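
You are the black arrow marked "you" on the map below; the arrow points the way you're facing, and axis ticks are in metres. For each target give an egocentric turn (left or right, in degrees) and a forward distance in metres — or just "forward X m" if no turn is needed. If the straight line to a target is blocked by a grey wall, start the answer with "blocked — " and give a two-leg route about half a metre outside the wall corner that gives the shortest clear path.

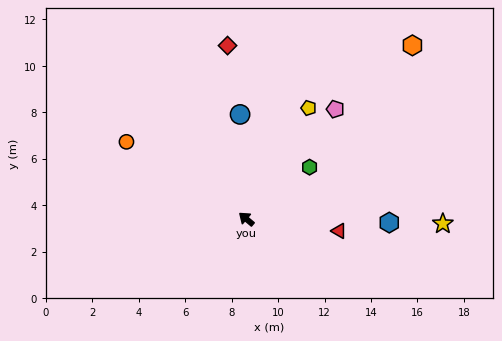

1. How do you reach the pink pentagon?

turn right 89°, forward 6.1 m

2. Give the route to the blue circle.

turn right 46°, forward 4.5 m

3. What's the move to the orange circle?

turn left 7°, forward 6.1 m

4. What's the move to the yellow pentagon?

turn right 79°, forward 5.5 m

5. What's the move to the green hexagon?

turn right 100°, forward 3.5 m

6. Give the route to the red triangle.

turn right 147°, forward 4.0 m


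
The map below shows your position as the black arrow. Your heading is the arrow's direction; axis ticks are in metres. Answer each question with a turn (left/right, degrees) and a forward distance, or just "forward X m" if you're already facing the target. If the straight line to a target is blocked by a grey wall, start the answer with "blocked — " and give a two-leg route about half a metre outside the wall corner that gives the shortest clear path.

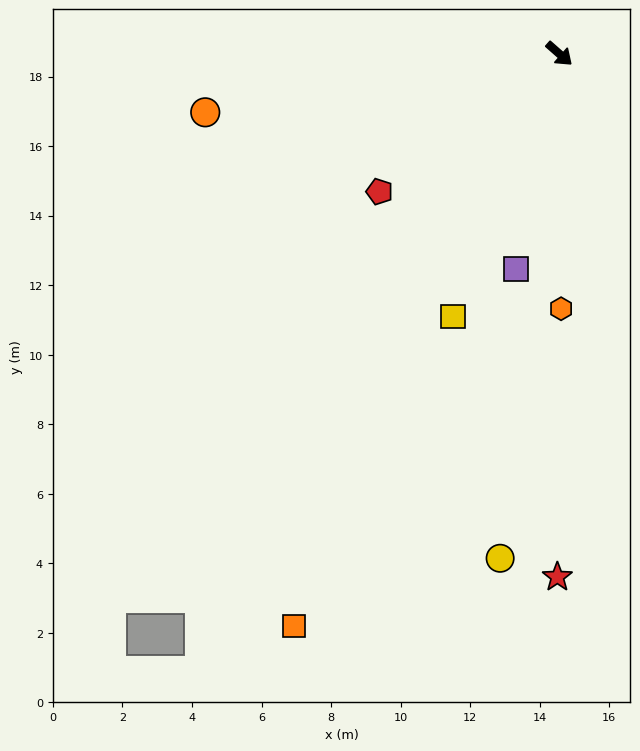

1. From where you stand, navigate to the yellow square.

turn right 71°, forward 8.2 m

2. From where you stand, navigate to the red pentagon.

turn right 101°, forward 6.5 m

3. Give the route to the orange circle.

turn right 129°, forward 10.3 m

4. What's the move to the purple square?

turn right 60°, forward 6.3 m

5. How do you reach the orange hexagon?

turn right 48°, forward 7.3 m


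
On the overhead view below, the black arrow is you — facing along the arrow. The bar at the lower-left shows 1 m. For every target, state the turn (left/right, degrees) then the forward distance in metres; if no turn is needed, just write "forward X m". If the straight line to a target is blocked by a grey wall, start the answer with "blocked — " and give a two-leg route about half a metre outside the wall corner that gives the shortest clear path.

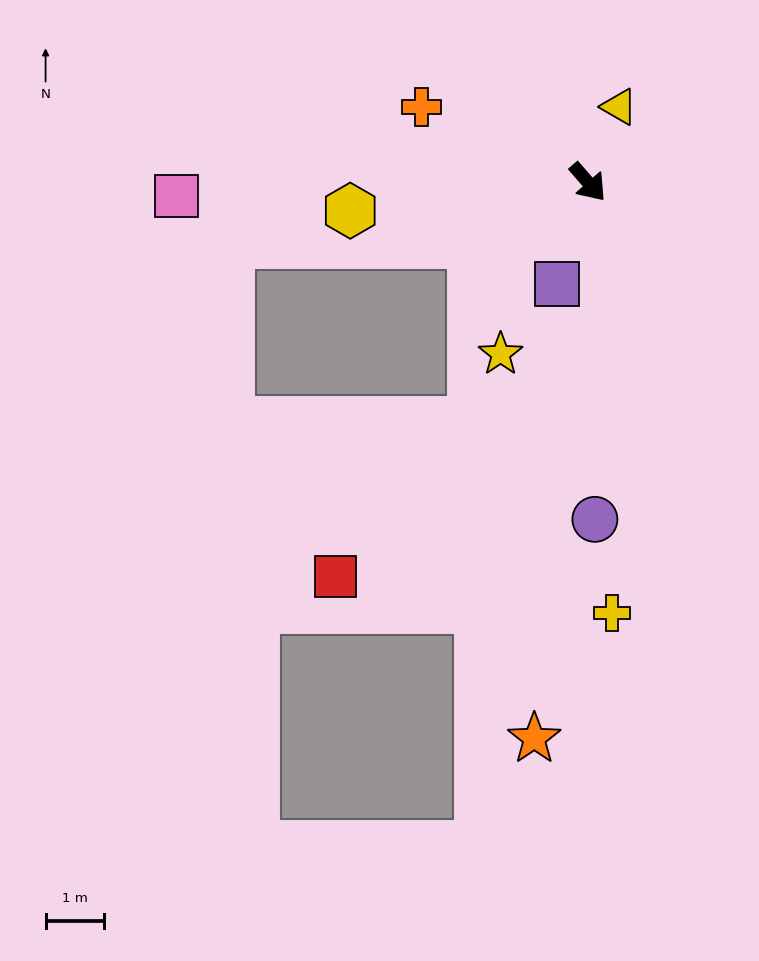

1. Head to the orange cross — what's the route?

turn right 155°, forward 3.1 m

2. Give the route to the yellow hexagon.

turn right 124°, forward 4.1 m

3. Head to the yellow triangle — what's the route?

turn left 116°, forward 1.4 m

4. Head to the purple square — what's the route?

turn right 58°, forward 1.8 m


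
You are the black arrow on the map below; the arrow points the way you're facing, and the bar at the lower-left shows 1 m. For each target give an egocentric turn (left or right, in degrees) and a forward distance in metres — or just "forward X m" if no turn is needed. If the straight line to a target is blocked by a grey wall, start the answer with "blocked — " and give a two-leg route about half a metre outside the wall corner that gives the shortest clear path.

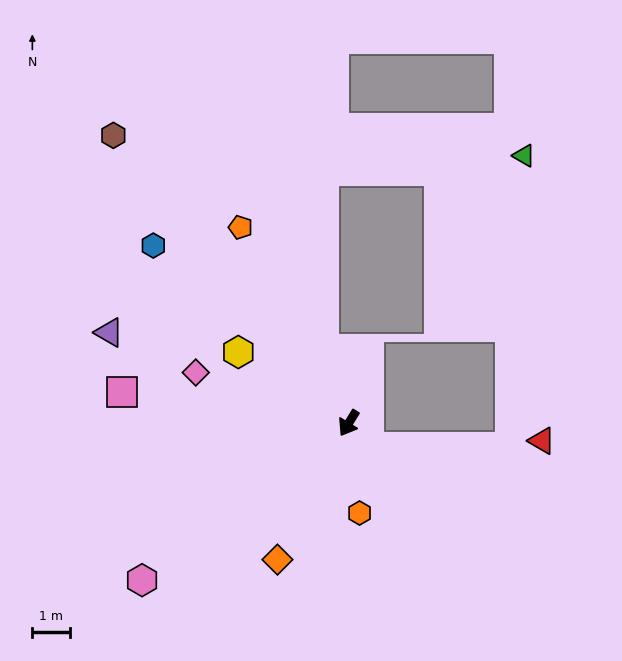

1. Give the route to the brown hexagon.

turn right 109°, forward 10.0 m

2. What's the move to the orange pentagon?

turn right 120°, forward 6.0 m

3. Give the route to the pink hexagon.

turn right 21°, forward 7.0 m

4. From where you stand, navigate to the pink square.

turn right 66°, forward 6.1 m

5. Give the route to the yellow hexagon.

turn right 91°, forward 3.5 m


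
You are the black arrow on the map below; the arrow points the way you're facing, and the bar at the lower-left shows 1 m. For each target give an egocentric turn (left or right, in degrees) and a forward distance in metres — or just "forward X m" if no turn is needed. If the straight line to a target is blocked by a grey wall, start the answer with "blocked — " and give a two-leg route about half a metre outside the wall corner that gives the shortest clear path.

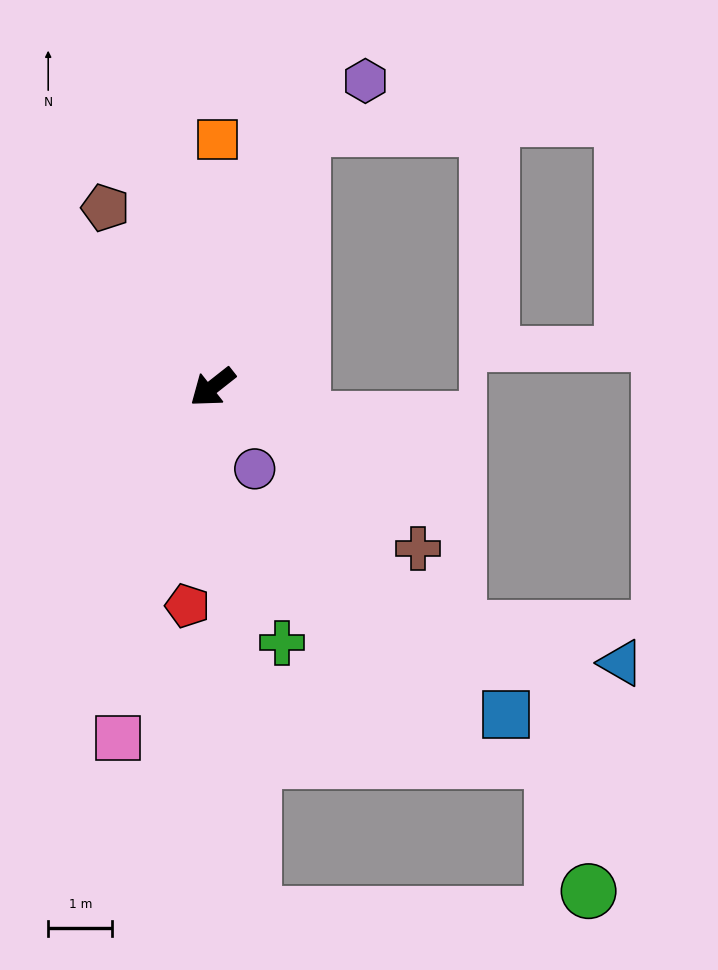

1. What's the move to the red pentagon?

turn left 45°, forward 3.4 m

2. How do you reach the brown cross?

turn left 104°, forward 4.1 m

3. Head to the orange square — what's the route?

turn right 129°, forward 3.9 m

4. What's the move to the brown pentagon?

turn right 97°, forward 3.3 m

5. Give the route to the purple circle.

turn left 79°, forward 1.4 m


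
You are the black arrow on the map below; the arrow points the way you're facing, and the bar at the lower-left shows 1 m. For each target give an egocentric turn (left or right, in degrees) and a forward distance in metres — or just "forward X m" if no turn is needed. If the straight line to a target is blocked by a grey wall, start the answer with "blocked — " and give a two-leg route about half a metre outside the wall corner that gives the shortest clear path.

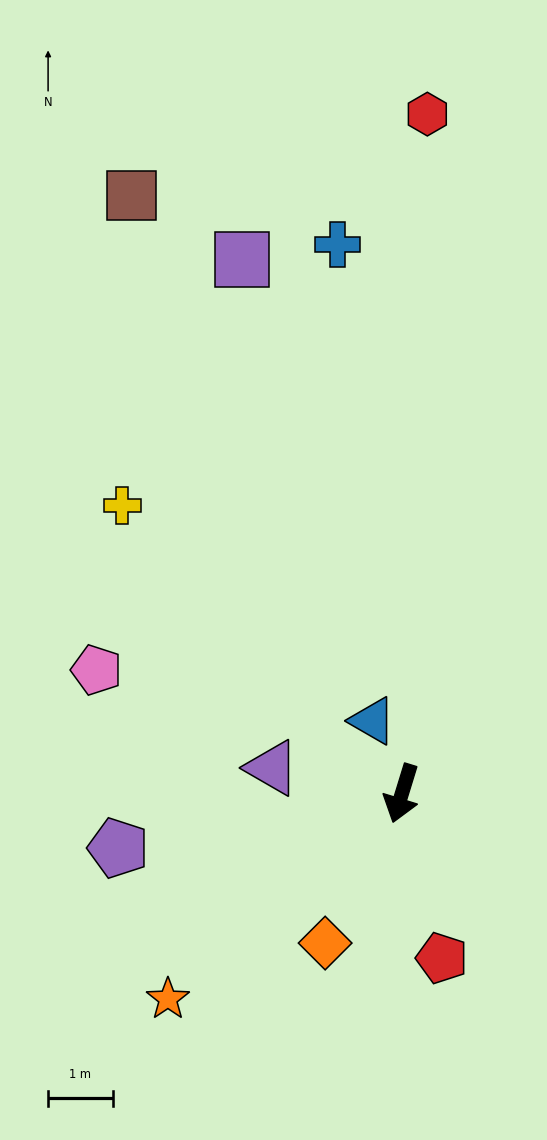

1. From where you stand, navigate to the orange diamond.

turn right 10°, forward 2.6 m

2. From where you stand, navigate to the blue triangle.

turn right 141°, forward 1.2 m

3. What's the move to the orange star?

turn right 32°, forward 4.8 m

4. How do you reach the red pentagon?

turn left 31°, forward 2.6 m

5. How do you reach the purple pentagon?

turn right 62°, forward 4.5 m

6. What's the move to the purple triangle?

turn right 84°, forward 2.0 m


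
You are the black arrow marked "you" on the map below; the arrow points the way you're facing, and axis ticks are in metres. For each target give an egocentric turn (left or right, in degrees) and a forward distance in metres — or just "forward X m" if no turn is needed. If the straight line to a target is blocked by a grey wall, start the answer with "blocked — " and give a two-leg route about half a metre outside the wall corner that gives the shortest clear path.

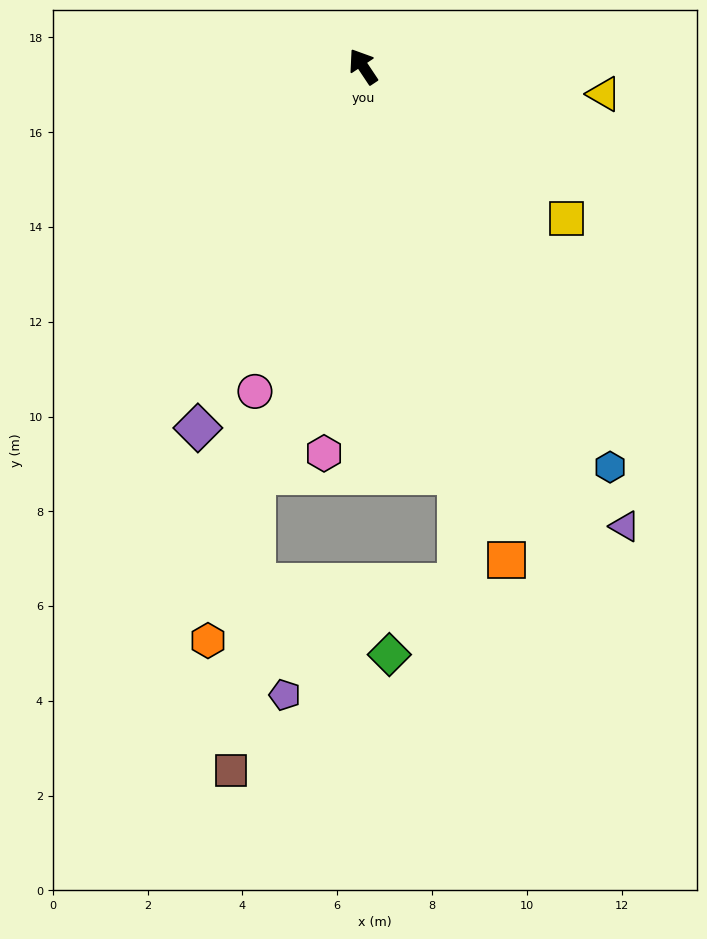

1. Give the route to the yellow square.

turn right 160°, forward 5.4 m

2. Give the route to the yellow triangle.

turn right 130°, forward 5.1 m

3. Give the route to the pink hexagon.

turn left 141°, forward 8.2 m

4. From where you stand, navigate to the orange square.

turn left 163°, forward 10.8 m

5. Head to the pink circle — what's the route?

turn left 128°, forward 7.2 m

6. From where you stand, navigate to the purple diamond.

turn left 122°, forward 8.4 m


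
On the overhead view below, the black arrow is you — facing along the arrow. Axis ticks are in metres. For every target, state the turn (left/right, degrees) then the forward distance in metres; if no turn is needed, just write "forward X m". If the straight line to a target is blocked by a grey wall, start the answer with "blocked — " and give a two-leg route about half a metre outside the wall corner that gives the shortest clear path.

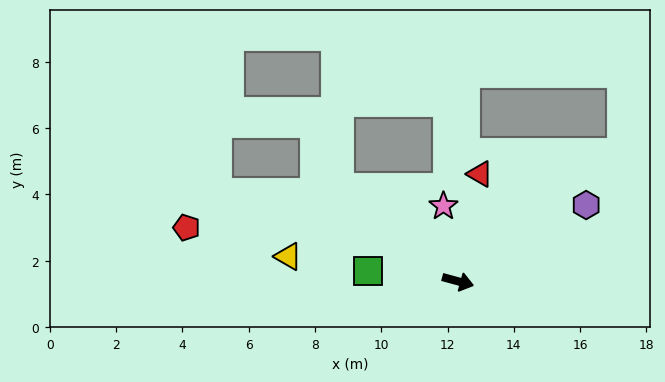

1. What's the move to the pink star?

turn left 116°, forward 2.3 m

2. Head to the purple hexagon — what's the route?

turn left 46°, forward 4.5 m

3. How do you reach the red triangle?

turn left 94°, forward 3.3 m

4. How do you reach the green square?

turn right 171°, forward 2.7 m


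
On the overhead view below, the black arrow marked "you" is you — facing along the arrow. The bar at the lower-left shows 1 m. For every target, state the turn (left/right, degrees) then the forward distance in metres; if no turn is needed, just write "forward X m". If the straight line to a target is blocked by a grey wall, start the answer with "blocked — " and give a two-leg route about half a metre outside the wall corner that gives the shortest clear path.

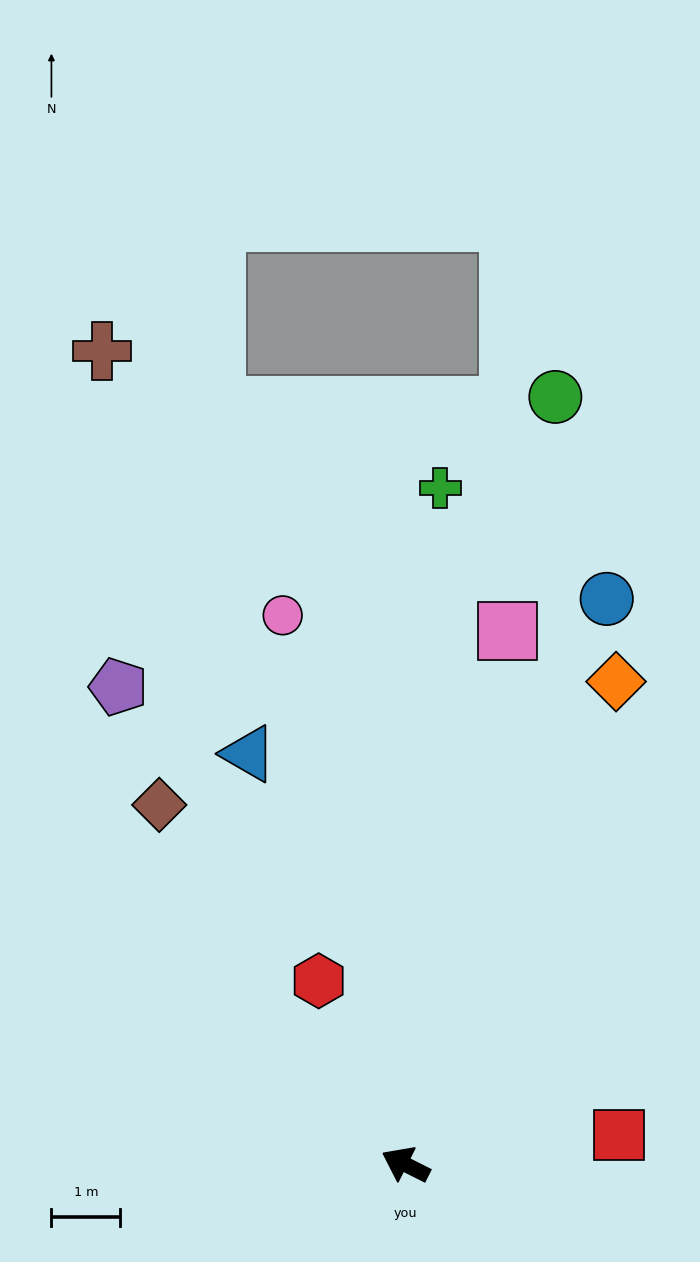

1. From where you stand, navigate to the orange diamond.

turn right 87°, forward 7.7 m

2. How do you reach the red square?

turn right 146°, forward 3.1 m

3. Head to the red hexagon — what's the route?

turn right 38°, forward 3.0 m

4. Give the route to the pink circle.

turn right 51°, forward 8.2 m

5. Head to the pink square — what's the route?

turn right 74°, forward 7.9 m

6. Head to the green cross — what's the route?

turn right 66°, forward 9.9 m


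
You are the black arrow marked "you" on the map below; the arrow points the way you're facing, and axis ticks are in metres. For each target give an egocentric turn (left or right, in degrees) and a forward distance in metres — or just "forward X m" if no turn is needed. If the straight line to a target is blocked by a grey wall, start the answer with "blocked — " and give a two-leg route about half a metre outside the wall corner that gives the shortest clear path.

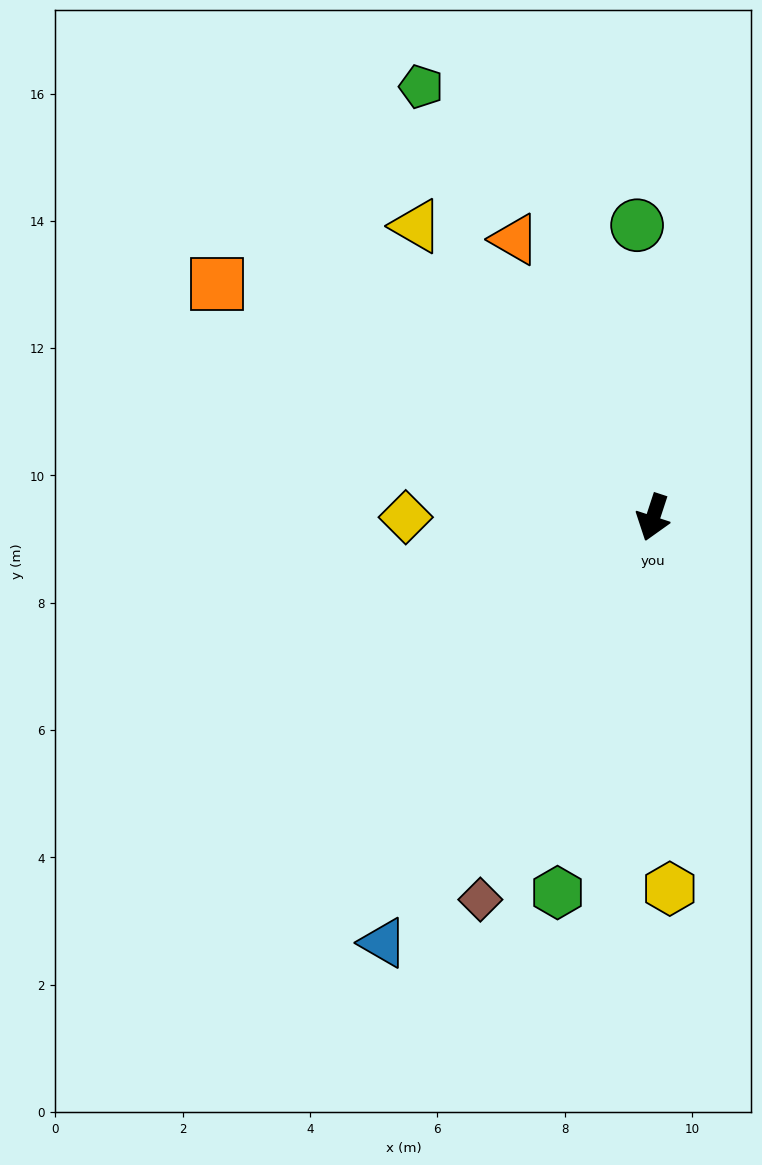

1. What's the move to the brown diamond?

turn right 6°, forward 6.6 m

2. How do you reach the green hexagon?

turn left 4°, forward 6.1 m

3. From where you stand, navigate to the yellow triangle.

turn right 123°, forward 5.9 m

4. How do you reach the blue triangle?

turn right 14°, forward 7.9 m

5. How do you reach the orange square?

turn right 100°, forward 7.8 m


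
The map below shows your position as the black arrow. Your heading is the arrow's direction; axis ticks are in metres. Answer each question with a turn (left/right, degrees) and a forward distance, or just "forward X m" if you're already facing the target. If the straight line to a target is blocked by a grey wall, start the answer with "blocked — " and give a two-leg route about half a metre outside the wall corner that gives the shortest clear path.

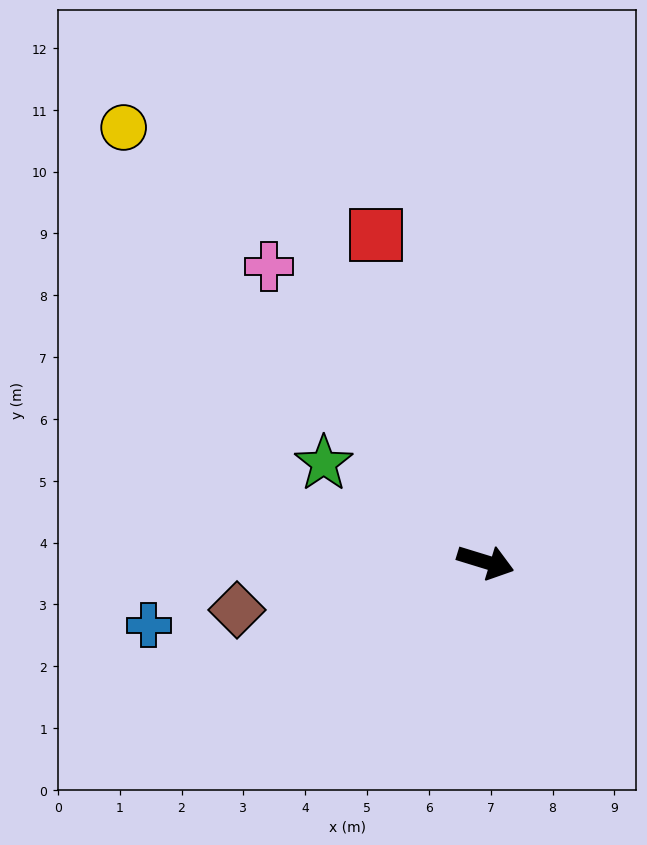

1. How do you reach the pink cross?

turn left 143°, forward 5.9 m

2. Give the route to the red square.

turn left 126°, forward 5.6 m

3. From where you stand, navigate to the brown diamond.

turn right 152°, forward 4.1 m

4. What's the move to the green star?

turn left 166°, forward 3.1 m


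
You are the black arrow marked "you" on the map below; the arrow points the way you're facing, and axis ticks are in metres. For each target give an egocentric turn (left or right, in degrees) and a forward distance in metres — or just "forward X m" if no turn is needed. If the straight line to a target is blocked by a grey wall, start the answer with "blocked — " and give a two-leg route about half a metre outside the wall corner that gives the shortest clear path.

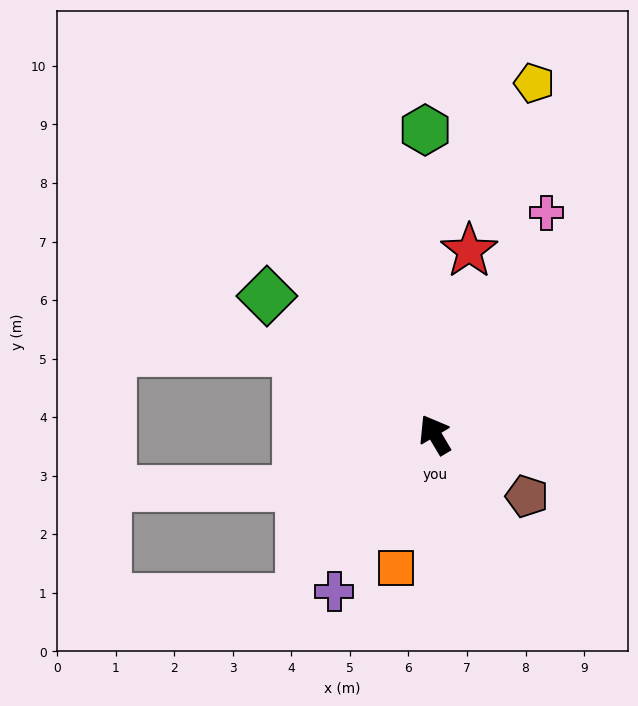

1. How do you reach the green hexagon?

turn right 29°, forward 5.2 m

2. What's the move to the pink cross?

turn right 57°, forward 4.2 m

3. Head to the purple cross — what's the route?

turn left 117°, forward 3.2 m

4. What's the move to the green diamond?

turn left 20°, forward 3.7 m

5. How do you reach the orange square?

turn left 133°, forward 2.4 m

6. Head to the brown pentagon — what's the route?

turn right 155°, forward 1.9 m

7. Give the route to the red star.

turn right 41°, forward 3.2 m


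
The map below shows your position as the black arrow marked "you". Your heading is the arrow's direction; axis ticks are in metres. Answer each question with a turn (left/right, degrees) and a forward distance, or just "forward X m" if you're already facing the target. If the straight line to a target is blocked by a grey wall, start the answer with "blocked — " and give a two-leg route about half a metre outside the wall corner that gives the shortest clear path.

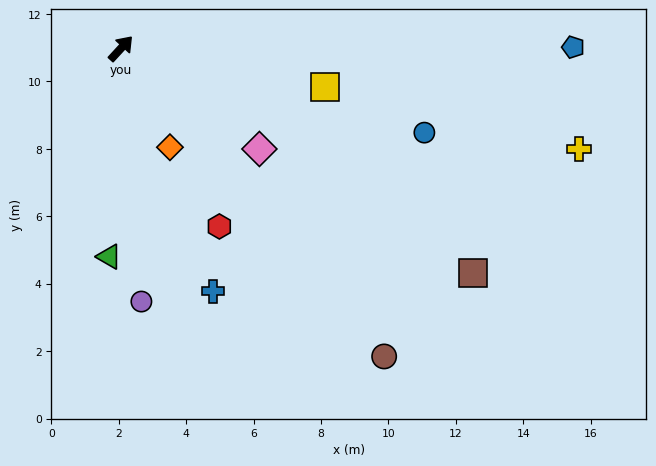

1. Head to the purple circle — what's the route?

turn right 133°, forward 7.5 m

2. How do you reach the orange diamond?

turn right 111°, forward 3.3 m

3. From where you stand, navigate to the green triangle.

turn right 141°, forward 6.2 m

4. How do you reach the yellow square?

turn right 58°, forward 6.2 m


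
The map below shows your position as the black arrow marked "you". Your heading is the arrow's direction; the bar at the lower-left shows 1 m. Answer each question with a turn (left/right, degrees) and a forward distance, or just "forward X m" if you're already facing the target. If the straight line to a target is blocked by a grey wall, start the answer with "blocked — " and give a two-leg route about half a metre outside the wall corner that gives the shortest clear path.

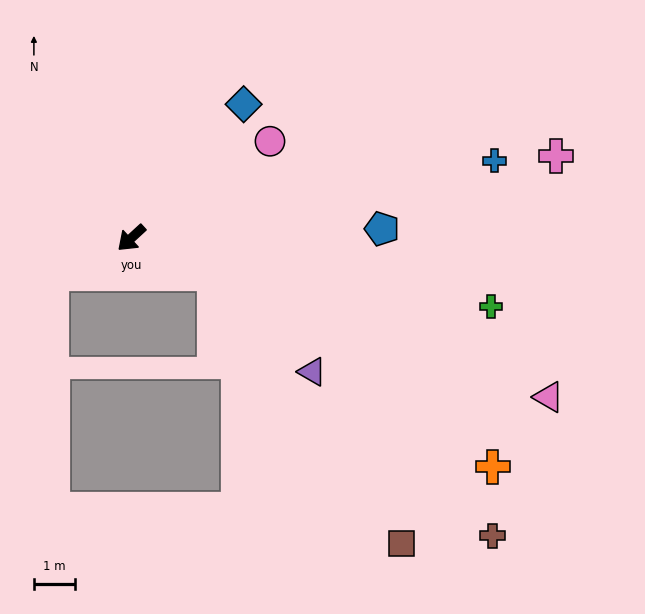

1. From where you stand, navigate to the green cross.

turn left 127°, forward 8.9 m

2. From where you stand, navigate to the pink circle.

turn left 172°, forward 4.1 m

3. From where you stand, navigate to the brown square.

blocked — turn left 114°, forward 2.2 m, then turn right 32°, forward 8.0 m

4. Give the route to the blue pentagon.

turn left 140°, forward 6.1 m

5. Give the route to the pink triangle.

turn left 117°, forward 10.9 m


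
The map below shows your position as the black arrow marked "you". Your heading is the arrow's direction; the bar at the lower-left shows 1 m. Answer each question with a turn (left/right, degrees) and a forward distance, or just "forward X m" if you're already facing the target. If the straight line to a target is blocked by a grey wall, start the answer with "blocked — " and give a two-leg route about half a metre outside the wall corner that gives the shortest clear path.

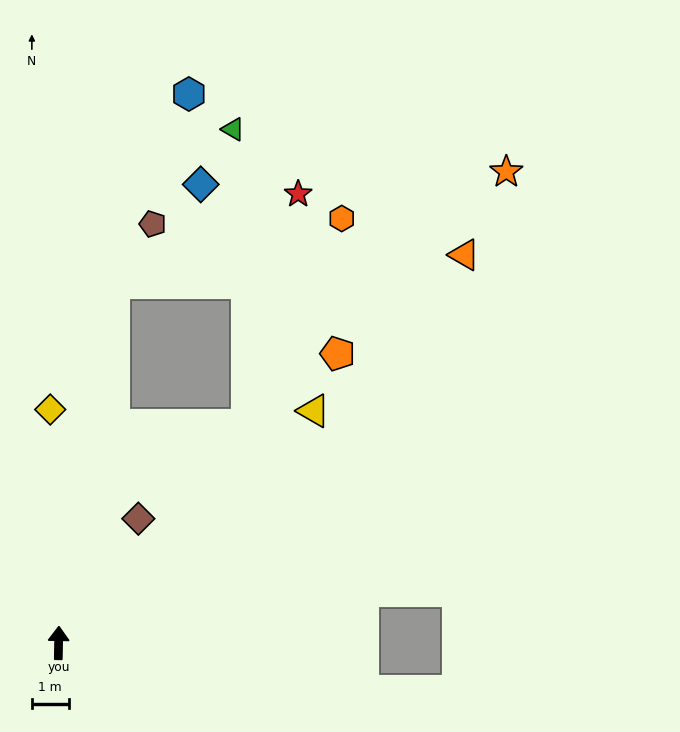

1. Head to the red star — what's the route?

blocked — turn right 8°, forward 9.9 m, then turn right 55°, forward 5.6 m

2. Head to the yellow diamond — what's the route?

turn left 3°, forward 6.3 m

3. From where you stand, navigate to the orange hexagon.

blocked — turn right 8°, forward 9.9 m, then turn right 65°, forward 6.4 m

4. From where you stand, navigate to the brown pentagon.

blocked — turn right 8°, forward 9.9 m, then turn right 24°, forward 1.9 m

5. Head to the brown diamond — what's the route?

turn right 32°, forward 4.0 m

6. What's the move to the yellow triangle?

turn right 47°, forward 9.4 m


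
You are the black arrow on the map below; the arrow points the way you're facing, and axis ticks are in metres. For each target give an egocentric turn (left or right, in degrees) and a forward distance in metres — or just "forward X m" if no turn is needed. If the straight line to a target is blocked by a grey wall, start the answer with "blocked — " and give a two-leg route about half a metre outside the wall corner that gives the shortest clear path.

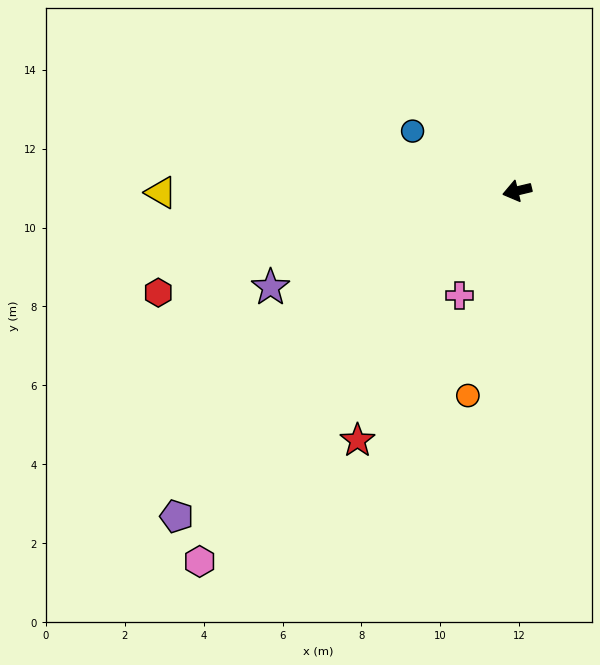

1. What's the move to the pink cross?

turn left 48°, forward 3.0 m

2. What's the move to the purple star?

turn left 8°, forward 6.7 m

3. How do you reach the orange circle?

turn left 63°, forward 5.3 m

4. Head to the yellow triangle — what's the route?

turn right 13°, forward 9.0 m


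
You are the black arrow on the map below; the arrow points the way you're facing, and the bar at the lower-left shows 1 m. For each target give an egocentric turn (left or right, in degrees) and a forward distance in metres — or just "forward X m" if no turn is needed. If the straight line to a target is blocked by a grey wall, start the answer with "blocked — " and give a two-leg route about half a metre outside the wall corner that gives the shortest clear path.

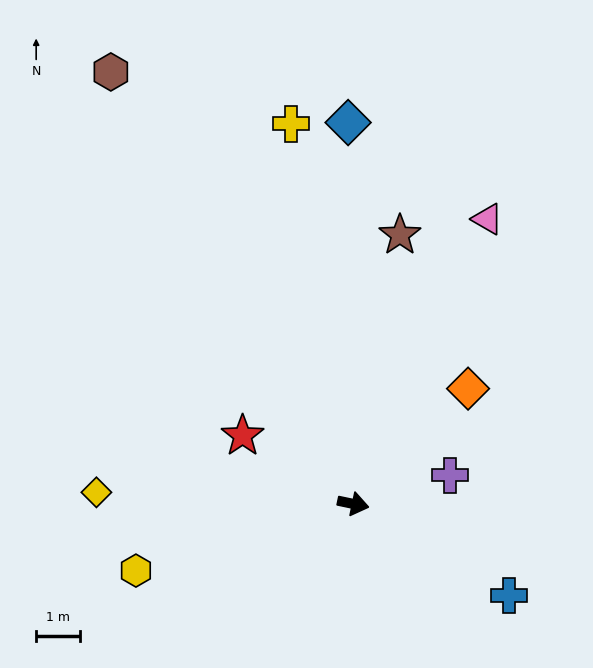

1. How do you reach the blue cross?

turn right 19°, forward 4.1 m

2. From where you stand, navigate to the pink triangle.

turn left 77°, forward 7.2 m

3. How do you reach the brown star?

turn left 92°, forward 6.3 m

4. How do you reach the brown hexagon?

turn left 131°, forward 11.3 m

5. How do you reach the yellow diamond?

turn right 171°, forward 5.9 m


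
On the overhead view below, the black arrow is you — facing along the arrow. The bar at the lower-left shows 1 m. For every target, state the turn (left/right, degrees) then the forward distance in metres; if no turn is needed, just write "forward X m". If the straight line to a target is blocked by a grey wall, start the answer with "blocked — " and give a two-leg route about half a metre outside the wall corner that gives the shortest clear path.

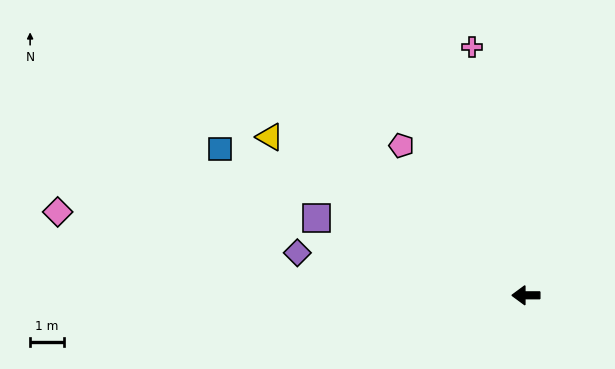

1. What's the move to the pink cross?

turn right 78°, forward 7.5 m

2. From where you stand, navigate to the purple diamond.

turn right 11°, forward 6.8 m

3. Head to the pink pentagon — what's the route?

turn right 50°, forward 5.7 m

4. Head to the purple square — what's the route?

turn right 20°, forward 6.6 m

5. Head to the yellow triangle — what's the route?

turn right 32°, forward 8.8 m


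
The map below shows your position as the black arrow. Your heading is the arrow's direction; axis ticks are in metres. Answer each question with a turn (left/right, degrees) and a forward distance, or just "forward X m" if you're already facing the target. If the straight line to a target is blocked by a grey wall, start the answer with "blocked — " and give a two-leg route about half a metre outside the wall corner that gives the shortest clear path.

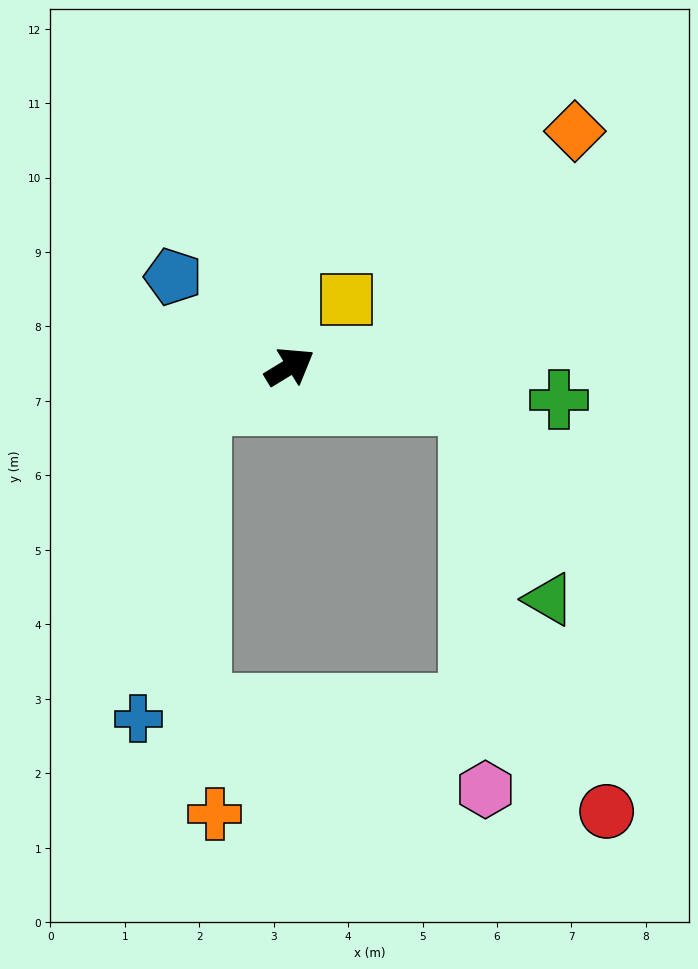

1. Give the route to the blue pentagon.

turn left 111°, forward 2.0 m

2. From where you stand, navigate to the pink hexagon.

blocked — turn right 43°, forward 2.5 m, then turn right 76°, forward 5.2 m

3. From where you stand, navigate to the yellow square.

turn left 18°, forward 1.2 m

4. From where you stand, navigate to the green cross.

turn right 39°, forward 3.6 m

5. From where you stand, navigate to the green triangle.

blocked — turn right 43°, forward 2.5 m, then turn right 57°, forward 2.8 m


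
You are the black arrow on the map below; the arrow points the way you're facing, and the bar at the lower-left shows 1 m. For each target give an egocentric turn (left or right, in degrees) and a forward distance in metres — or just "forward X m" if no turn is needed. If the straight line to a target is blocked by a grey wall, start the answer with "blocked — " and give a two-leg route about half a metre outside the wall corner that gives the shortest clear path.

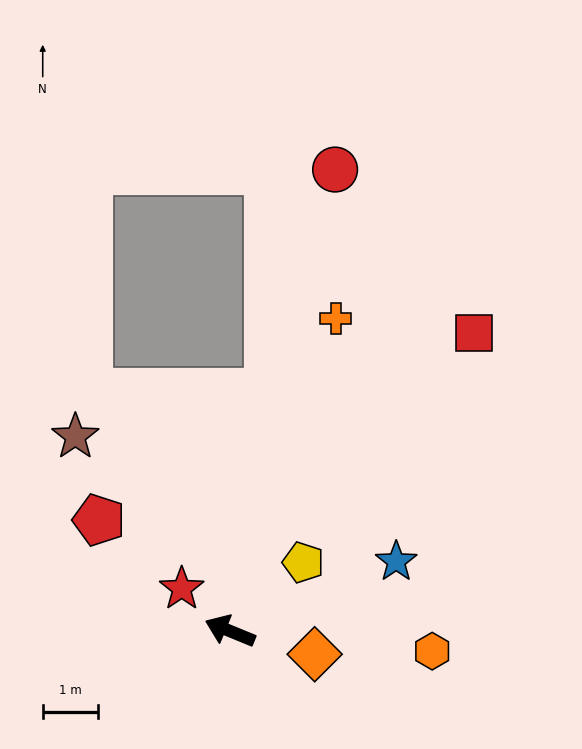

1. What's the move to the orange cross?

turn right 86°, forward 6.0 m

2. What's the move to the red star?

turn right 19°, forward 1.2 m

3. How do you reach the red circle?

turn right 81°, forward 8.5 m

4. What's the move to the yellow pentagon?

turn right 115°, forward 1.8 m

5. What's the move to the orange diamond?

turn right 173°, forward 1.6 m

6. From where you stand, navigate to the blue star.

turn right 135°, forward 3.2 m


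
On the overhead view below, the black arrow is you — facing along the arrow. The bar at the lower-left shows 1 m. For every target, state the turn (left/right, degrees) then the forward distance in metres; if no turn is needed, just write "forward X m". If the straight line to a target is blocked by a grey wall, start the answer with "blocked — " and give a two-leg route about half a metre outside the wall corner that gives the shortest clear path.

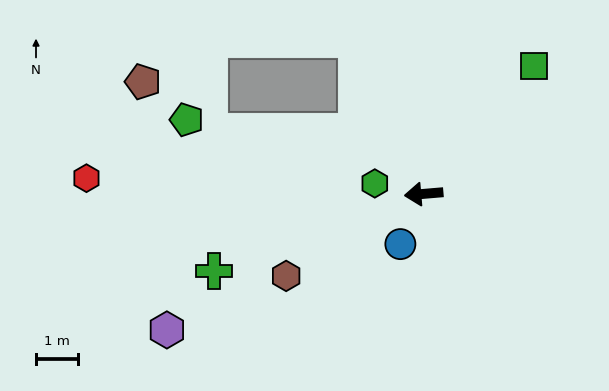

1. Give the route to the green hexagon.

turn right 17°, forward 1.2 m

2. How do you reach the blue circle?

turn left 60°, forward 1.3 m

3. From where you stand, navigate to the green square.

turn right 136°, forward 4.0 m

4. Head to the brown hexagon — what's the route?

turn left 26°, forward 3.8 m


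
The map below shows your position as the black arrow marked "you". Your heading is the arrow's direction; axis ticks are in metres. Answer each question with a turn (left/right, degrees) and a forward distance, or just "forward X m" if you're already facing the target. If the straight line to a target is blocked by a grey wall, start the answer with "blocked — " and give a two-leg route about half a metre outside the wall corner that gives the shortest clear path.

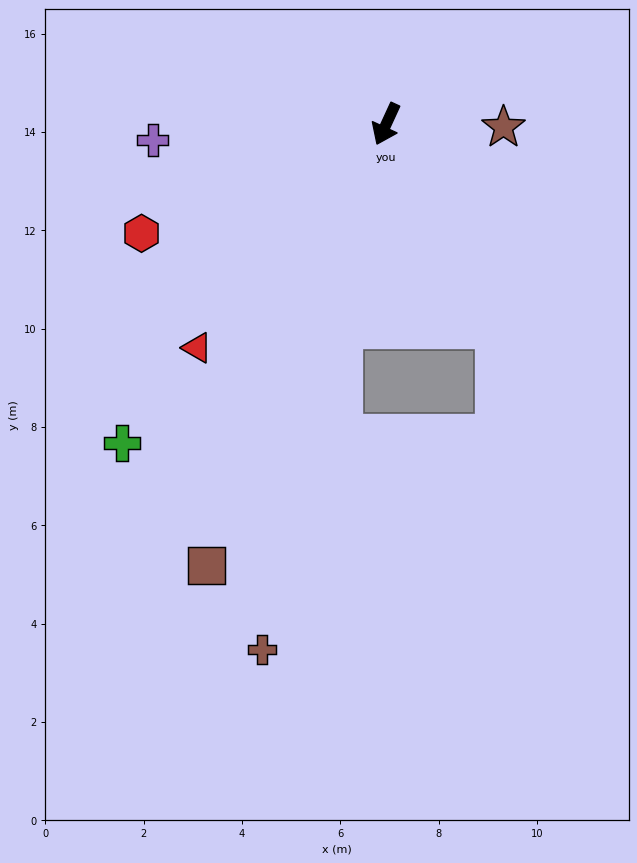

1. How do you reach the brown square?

turn left 3°, forward 9.7 m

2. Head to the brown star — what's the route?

turn left 113°, forward 2.4 m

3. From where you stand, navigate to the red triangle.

turn right 16°, forward 6.0 m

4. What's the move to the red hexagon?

turn right 41°, forward 5.4 m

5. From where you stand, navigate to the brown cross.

turn left 11°, forward 11.0 m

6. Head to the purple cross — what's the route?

turn right 61°, forward 4.8 m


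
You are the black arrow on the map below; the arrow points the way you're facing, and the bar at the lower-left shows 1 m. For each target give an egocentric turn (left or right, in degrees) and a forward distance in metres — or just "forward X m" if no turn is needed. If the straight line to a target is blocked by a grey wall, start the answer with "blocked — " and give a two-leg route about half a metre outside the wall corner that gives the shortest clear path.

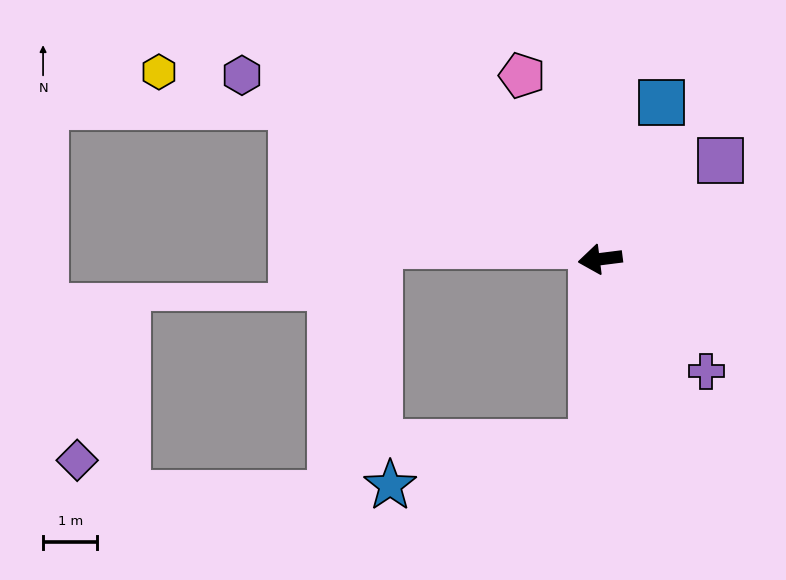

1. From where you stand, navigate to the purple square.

turn right 148°, forward 2.9 m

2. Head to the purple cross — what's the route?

turn left 126°, forward 2.8 m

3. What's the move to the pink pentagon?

turn right 74°, forward 3.7 m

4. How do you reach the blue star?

blocked — turn left 80°, forward 3.4 m, then turn right 75°, forward 3.8 m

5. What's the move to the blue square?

turn right 119°, forward 3.1 m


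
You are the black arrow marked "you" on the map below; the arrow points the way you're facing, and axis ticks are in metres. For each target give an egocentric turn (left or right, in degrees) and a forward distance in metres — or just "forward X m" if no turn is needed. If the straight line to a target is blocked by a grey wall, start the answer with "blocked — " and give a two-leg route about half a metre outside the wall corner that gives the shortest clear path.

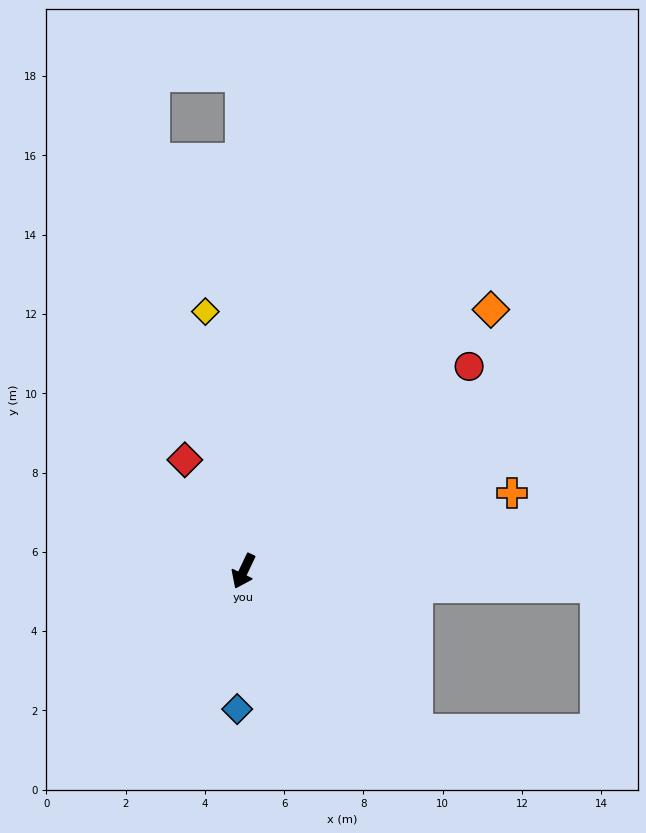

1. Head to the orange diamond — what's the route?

turn left 162°, forward 9.1 m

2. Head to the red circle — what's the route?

turn left 158°, forward 7.7 m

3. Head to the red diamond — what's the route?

turn right 127°, forward 3.2 m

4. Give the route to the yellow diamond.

turn right 146°, forward 6.6 m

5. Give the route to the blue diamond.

turn left 23°, forward 3.5 m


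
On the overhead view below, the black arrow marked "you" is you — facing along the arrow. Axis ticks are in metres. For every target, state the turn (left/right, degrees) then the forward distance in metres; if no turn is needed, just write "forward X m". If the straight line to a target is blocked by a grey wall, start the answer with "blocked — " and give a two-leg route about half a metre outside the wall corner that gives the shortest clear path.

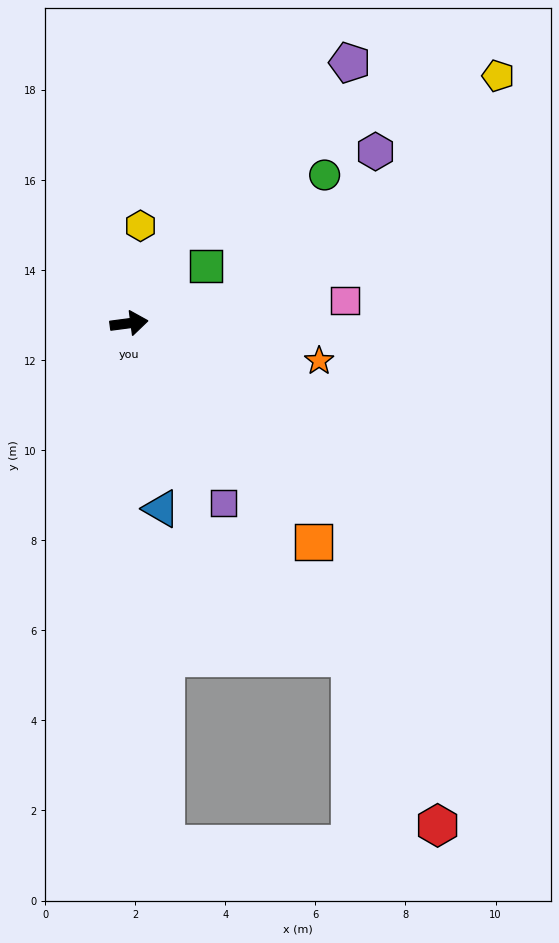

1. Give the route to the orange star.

turn right 19°, forward 4.3 m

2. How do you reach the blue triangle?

turn right 88°, forward 4.2 m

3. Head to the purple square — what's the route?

turn right 70°, forward 4.5 m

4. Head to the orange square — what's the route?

turn right 57°, forward 6.3 m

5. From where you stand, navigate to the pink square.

forward 4.8 m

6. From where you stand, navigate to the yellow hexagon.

turn left 76°, forward 2.2 m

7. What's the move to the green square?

turn left 29°, forward 2.1 m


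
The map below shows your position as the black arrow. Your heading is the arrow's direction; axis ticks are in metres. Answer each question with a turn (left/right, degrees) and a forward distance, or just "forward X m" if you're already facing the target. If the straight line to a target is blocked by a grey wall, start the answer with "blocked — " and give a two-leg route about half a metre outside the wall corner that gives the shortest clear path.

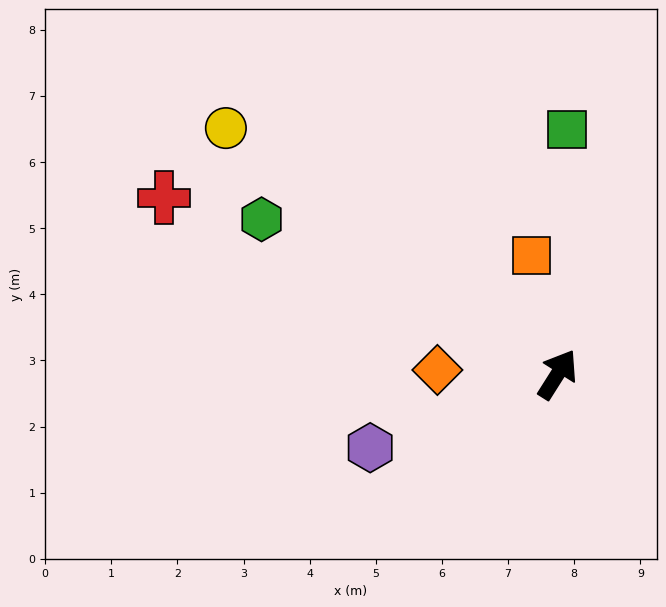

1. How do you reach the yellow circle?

turn left 86°, forward 6.2 m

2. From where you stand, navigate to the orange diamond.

turn left 120°, forward 1.8 m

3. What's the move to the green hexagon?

turn left 95°, forward 5.1 m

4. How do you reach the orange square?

turn left 45°, forward 1.8 m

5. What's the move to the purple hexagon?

turn left 144°, forward 3.0 m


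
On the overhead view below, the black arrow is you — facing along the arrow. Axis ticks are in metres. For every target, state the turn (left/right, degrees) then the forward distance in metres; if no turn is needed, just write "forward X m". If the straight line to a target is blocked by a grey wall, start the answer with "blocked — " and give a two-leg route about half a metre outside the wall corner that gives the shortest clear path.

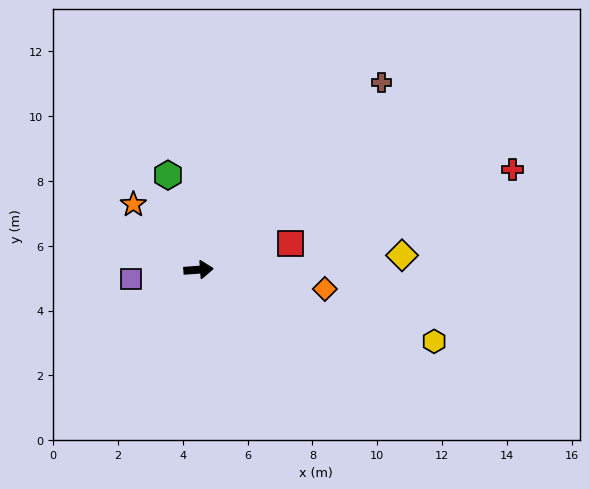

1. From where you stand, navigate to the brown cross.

turn left 41°, forward 8.1 m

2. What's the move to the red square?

turn left 12°, forward 3.0 m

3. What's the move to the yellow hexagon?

turn right 21°, forward 7.6 m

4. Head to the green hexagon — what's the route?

turn left 104°, forward 3.1 m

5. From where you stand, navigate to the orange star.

turn left 131°, forward 2.8 m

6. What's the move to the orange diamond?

turn right 13°, forward 3.9 m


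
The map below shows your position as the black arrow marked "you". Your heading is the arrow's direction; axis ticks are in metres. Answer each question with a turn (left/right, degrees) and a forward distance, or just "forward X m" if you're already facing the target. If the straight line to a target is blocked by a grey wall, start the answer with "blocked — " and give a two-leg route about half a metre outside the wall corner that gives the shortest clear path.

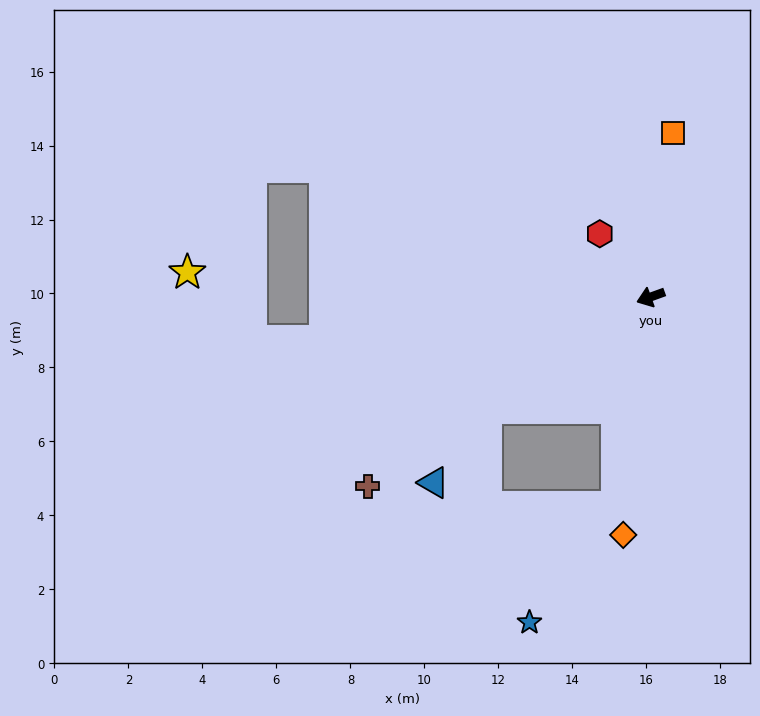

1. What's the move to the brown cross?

turn left 14°, forward 9.2 m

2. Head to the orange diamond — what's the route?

turn left 64°, forward 6.5 m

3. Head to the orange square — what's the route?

turn right 118°, forward 4.5 m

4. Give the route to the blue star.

blocked — turn left 61°, forward 5.7 m, then turn right 28°, forward 3.9 m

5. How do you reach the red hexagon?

turn right 71°, forward 2.2 m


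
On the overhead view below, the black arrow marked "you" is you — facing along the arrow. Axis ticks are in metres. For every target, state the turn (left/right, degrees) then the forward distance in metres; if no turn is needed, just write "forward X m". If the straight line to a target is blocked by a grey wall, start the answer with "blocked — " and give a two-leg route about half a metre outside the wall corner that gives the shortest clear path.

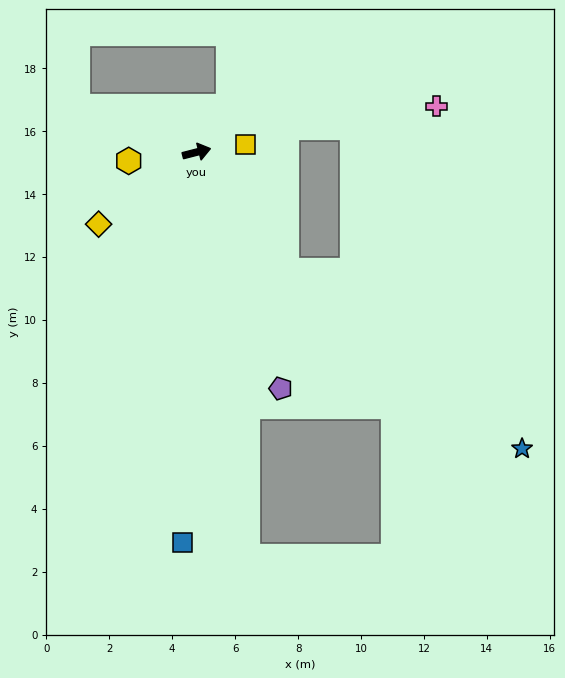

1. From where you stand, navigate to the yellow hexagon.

turn left 173°, forward 2.2 m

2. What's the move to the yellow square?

turn right 5°, forward 1.6 m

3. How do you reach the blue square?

turn right 107°, forward 12.4 m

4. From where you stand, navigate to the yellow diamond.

turn right 158°, forward 3.9 m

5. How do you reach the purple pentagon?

turn right 85°, forward 8.0 m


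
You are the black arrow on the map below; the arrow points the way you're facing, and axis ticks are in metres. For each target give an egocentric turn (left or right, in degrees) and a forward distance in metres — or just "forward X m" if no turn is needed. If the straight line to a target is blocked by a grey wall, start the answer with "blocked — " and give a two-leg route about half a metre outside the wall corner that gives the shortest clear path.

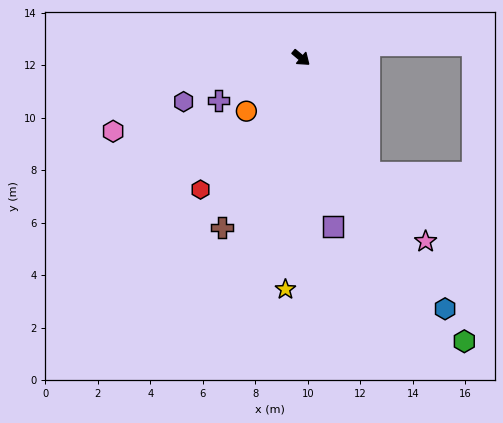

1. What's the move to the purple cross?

turn right 113°, forward 3.6 m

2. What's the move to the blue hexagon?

turn right 20°, forward 11.0 m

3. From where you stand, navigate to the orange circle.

turn right 96°, forward 2.9 m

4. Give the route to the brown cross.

turn right 75°, forward 7.1 m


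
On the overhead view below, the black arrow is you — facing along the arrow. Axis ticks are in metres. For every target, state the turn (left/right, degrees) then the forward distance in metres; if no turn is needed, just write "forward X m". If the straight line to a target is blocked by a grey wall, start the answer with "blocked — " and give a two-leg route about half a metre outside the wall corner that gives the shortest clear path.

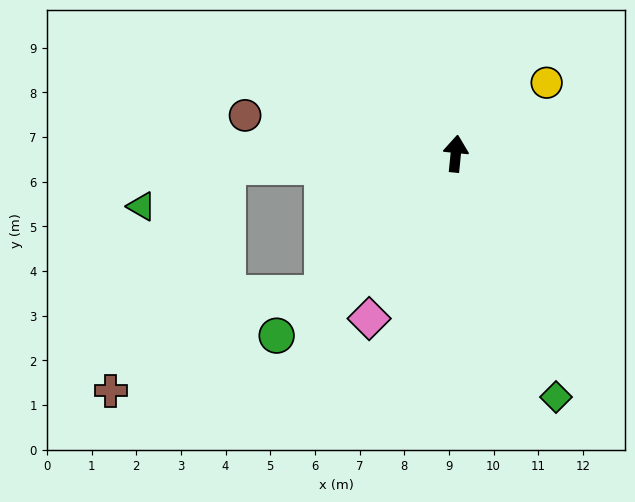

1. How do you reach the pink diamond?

turn left 158°, forward 4.2 m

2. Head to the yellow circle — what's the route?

turn right 46°, forward 2.6 m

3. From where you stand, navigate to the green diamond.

turn right 152°, forward 5.9 m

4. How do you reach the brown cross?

blocked — turn left 99°, forward 5.1 m, then turn left 59°, forward 5.7 m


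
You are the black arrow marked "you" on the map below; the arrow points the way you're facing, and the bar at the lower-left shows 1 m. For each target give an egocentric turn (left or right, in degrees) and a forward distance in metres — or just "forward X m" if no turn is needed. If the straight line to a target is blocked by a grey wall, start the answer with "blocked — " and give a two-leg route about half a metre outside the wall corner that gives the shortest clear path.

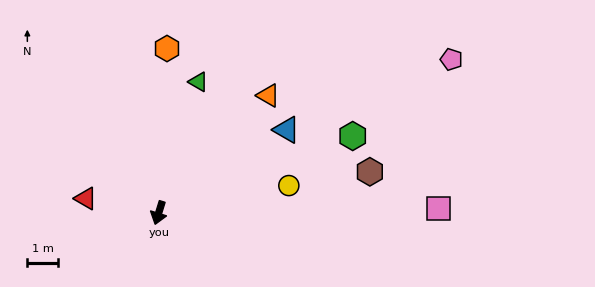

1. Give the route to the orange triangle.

turn left 154°, forward 5.3 m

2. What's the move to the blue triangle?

turn left 140°, forward 5.0 m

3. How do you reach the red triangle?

turn right 84°, forward 2.4 m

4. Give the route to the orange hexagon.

turn right 166°, forward 5.4 m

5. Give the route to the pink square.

turn left 108°, forward 9.2 m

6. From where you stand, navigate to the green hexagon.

turn left 129°, forward 6.9 m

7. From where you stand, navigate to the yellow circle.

turn left 119°, forward 4.4 m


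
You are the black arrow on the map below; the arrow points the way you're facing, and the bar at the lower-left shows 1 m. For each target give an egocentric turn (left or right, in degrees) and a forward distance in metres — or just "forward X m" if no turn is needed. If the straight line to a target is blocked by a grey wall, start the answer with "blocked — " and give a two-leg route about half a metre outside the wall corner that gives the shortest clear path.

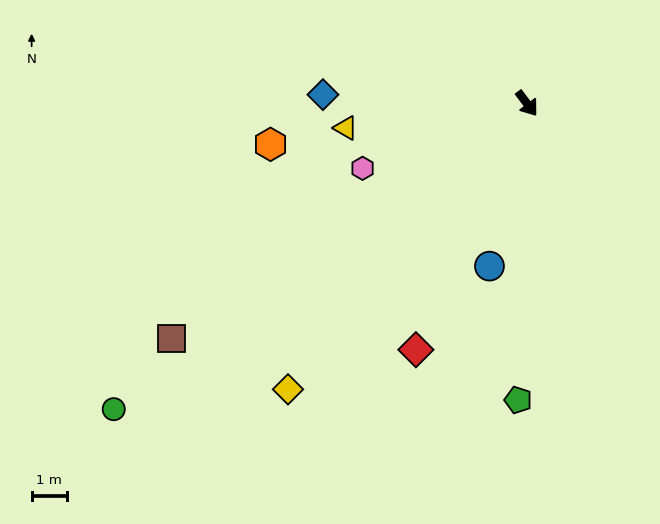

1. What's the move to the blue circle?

turn right 50°, forward 4.8 m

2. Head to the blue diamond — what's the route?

turn right 129°, forward 5.8 m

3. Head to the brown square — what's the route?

turn right 94°, forward 12.2 m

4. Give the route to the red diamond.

turn right 61°, forward 7.7 m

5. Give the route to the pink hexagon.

turn right 105°, forward 5.1 m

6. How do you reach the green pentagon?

turn right 39°, forward 8.5 m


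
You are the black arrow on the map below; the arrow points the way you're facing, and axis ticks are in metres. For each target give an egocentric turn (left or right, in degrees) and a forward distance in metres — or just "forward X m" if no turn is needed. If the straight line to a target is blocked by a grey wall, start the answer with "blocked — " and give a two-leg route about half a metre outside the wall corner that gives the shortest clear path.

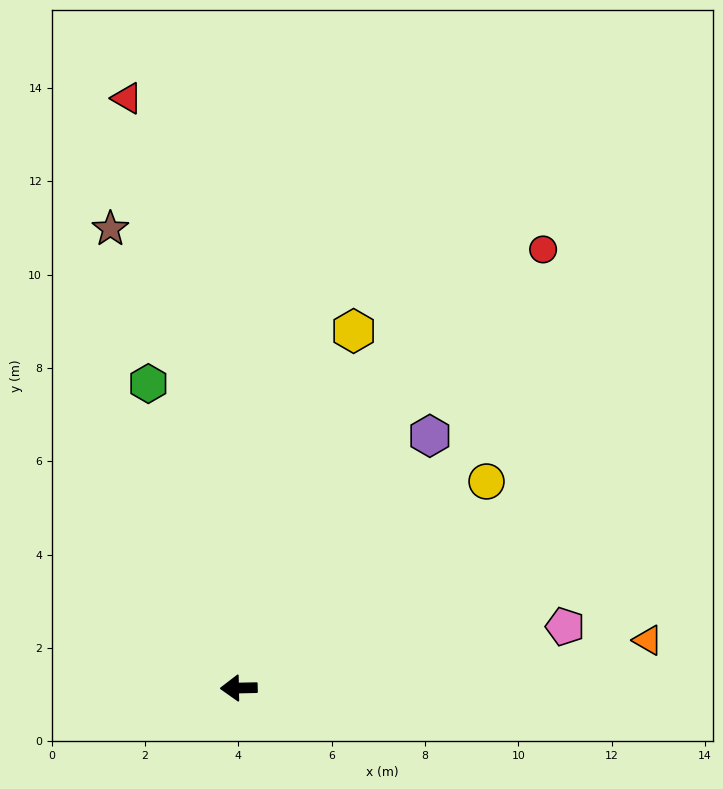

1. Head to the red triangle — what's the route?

turn right 80°, forward 12.9 m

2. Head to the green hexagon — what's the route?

turn right 75°, forward 6.8 m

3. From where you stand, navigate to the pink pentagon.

turn right 170°, forward 7.1 m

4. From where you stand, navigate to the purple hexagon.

turn right 128°, forward 6.8 m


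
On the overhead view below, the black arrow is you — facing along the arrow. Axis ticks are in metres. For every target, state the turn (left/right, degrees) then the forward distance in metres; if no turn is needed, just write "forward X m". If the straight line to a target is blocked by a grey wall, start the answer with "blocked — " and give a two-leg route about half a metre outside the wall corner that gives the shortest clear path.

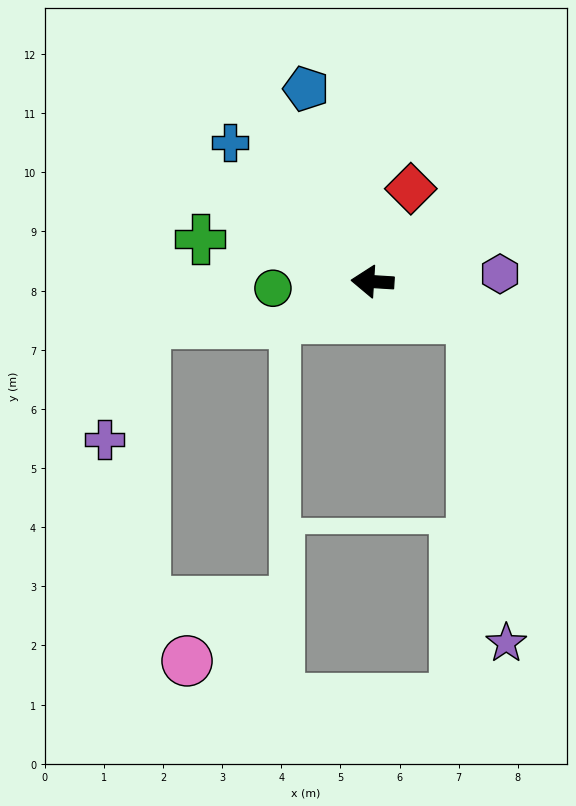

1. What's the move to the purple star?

blocked — turn left 163°, forward 1.8 m, then turn right 63°, forward 5.5 m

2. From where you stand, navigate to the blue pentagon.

turn right 67°, forward 3.4 m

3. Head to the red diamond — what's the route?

turn right 109°, forward 1.7 m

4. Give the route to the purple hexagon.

turn right 173°, forward 2.2 m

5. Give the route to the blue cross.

turn right 41°, forward 3.4 m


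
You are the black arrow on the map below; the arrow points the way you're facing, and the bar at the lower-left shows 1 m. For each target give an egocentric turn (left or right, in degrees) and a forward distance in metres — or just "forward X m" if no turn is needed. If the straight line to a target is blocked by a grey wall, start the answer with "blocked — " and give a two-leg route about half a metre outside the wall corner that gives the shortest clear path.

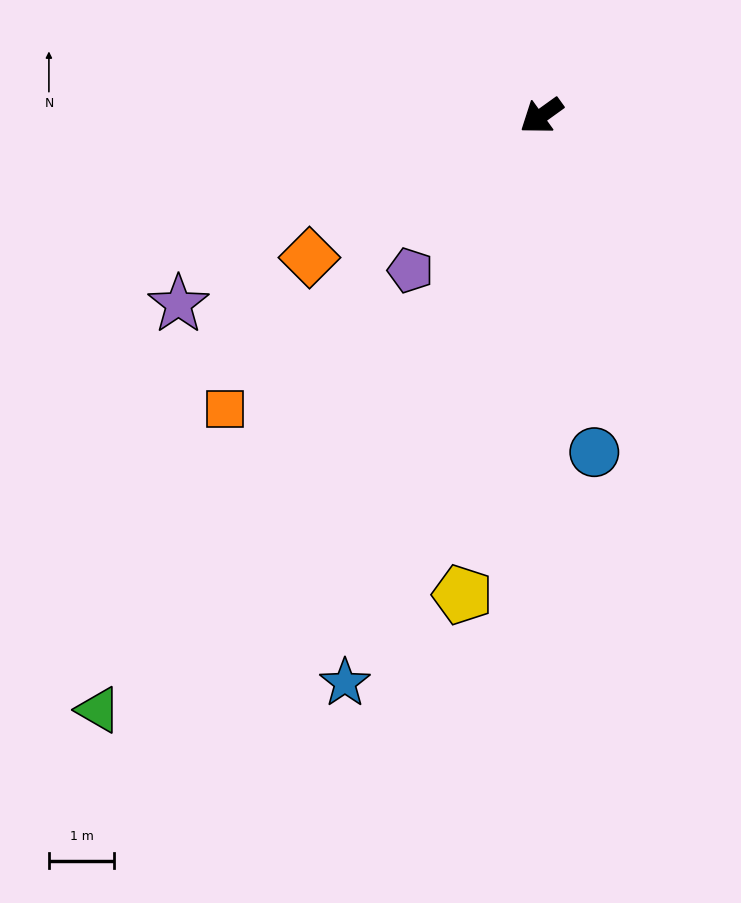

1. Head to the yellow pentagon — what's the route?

turn left 45°, forward 7.5 m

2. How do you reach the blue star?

turn left 35°, forward 9.2 m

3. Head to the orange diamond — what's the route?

turn right 4°, forward 4.2 m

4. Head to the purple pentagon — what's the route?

turn left 14°, forward 3.1 m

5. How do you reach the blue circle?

turn left 63°, forward 5.2 m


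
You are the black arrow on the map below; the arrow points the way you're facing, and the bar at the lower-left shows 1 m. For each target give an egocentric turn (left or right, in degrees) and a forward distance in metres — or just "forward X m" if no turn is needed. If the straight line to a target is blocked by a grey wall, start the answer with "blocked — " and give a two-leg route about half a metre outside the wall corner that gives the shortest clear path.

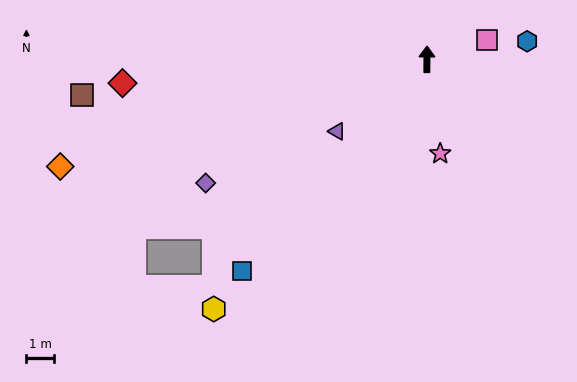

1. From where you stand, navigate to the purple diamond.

turn left 120°, forward 9.0 m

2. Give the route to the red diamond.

turn left 95°, forward 10.9 m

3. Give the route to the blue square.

turn left 139°, forward 10.0 m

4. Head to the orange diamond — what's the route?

turn left 107°, forward 13.6 m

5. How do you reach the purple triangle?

turn left 129°, forward 4.1 m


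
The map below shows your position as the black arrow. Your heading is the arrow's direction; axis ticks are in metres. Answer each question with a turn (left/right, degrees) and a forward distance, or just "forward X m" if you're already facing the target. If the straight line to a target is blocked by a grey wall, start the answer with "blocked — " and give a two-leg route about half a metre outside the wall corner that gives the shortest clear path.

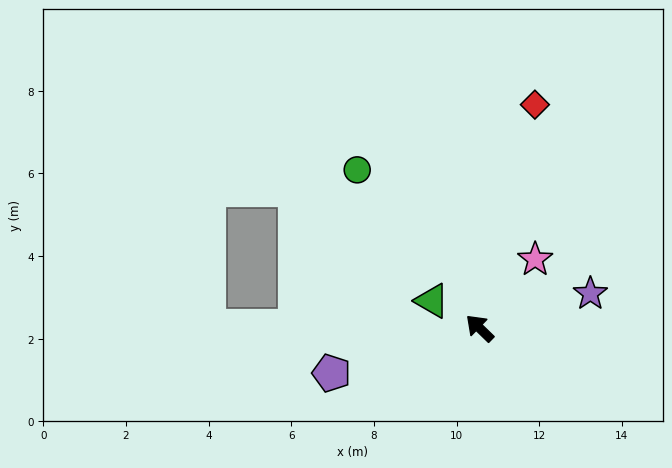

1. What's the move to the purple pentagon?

turn left 61°, forward 3.7 m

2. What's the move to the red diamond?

turn right 60°, forward 5.6 m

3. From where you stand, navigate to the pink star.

turn right 85°, forward 2.1 m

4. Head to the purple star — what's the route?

turn right 119°, forward 2.8 m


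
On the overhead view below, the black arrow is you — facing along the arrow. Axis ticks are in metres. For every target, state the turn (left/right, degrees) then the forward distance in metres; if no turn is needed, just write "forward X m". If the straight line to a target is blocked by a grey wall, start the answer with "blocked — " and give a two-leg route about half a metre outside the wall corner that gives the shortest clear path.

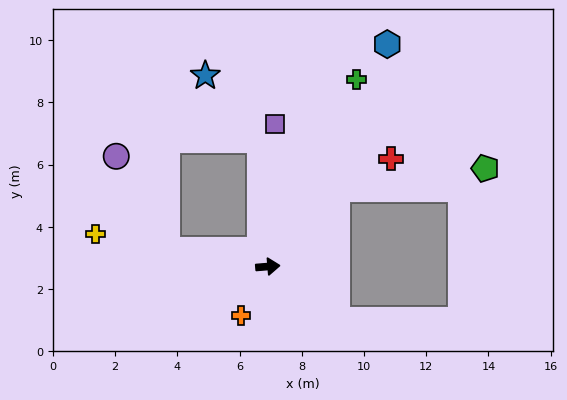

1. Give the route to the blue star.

blocked — turn left 89°, forward 4.1 m, then turn left 37°, forward 2.7 m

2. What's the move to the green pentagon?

blocked — turn left 44°, forward 3.3 m, then turn right 41°, forward 4.8 m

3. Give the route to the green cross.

turn left 60°, forward 6.7 m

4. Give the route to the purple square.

turn left 82°, forward 4.6 m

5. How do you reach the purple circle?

blocked — turn left 166°, forward 3.3 m, then turn right 52°, forward 3.4 m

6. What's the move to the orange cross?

turn right 123°, forward 1.8 m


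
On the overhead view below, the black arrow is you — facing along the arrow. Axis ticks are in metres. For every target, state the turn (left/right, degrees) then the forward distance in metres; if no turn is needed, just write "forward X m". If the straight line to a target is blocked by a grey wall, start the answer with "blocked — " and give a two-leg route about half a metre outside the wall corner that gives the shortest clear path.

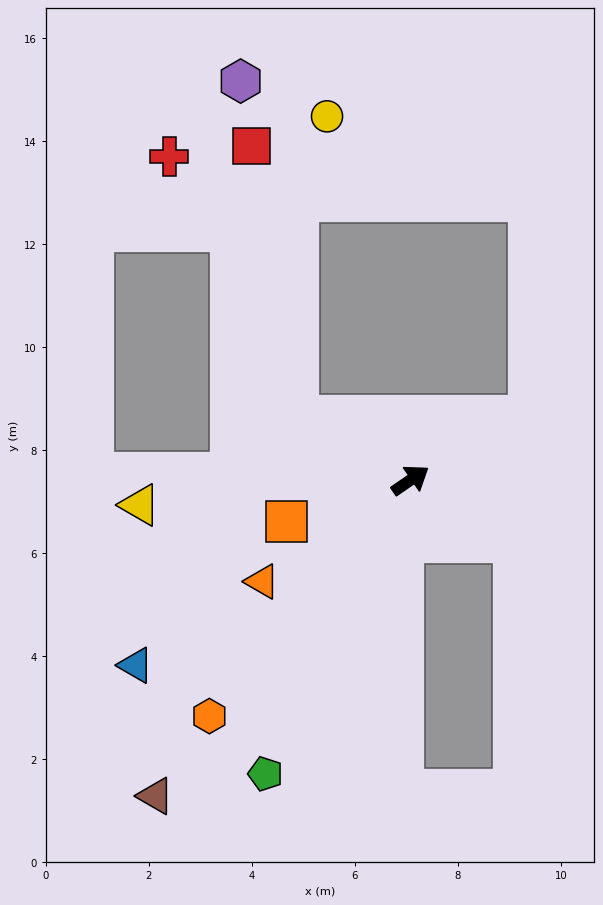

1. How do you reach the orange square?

turn left 164°, forward 2.5 m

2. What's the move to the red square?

blocked — turn left 117°, forward 2.5 m, then turn right 52°, forward 5.3 m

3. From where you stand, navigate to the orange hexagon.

turn right 165°, forward 6.0 m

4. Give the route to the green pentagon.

turn right 151°, forward 6.4 m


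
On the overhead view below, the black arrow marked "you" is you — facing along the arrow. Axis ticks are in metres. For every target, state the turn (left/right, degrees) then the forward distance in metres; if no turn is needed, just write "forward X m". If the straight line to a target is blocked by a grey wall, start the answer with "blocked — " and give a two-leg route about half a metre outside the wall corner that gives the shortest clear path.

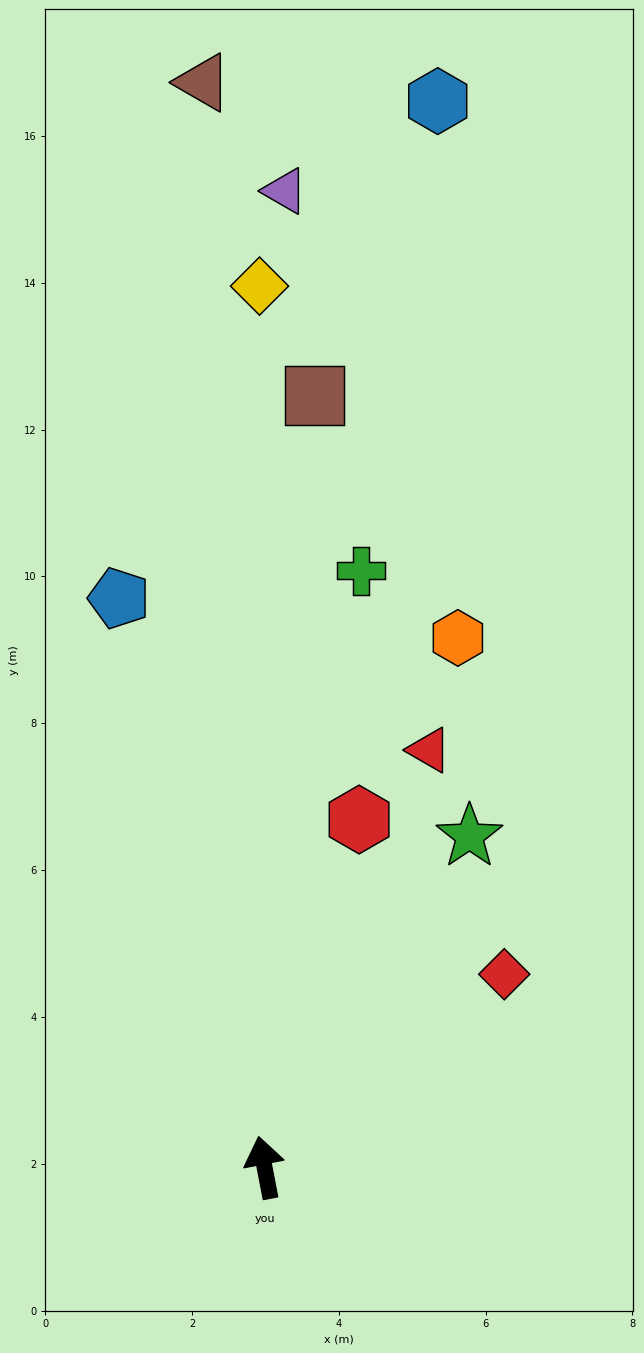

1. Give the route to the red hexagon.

turn right 26°, forward 4.9 m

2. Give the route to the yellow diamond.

turn right 11°, forward 12.0 m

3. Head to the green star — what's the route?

turn right 43°, forward 5.3 m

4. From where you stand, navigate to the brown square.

turn right 15°, forward 10.5 m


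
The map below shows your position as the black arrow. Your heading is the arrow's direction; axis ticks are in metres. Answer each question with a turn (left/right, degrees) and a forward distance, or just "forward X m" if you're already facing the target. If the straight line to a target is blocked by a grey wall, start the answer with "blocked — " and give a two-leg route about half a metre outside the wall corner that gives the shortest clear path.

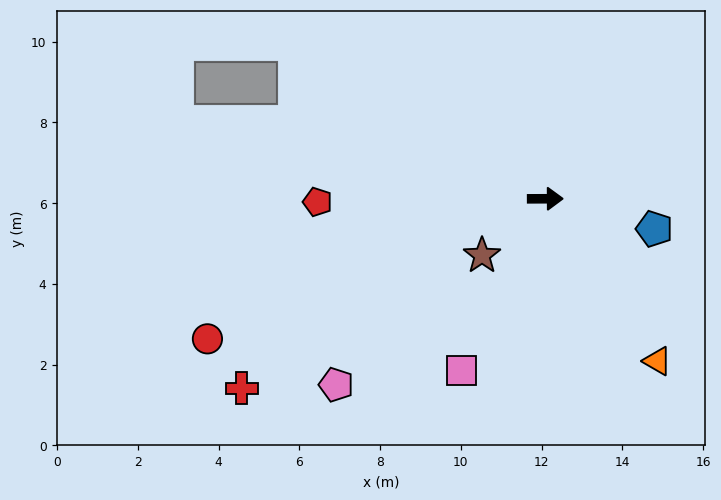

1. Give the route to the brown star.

turn right 138°, forward 2.1 m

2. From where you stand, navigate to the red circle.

turn right 158°, forward 9.1 m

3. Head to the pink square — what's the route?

turn right 116°, forward 4.7 m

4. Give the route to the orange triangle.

turn right 56°, forward 4.9 m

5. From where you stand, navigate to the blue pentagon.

turn right 16°, forward 2.8 m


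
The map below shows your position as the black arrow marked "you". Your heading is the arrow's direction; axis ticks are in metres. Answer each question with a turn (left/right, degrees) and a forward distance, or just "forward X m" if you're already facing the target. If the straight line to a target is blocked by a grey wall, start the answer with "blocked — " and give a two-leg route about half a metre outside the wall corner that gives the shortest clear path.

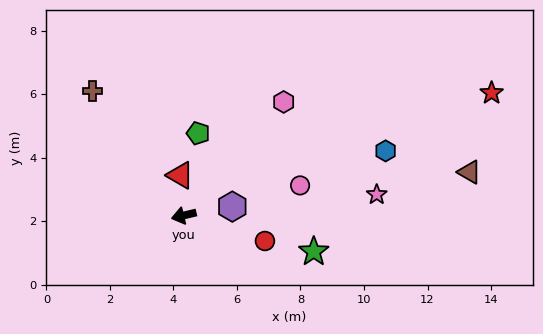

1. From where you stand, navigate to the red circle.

turn left 149°, forward 2.7 m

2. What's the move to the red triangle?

turn right 99°, forward 1.3 m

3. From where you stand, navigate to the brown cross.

turn right 67°, forward 4.9 m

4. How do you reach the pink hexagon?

turn right 145°, forward 4.8 m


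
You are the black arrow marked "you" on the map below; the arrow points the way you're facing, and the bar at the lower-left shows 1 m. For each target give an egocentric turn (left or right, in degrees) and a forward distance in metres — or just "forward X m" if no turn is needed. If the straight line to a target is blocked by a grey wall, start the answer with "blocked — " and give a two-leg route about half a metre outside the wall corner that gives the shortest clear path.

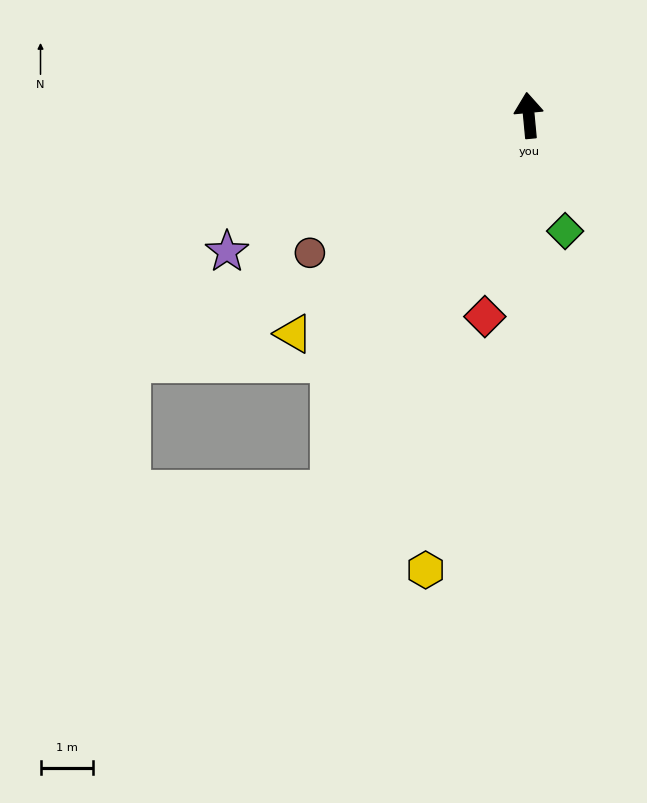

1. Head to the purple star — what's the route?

turn left 109°, forward 6.3 m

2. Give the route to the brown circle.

turn left 117°, forward 4.9 m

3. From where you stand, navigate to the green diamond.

turn right 168°, forward 2.3 m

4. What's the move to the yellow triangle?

turn left 127°, forward 6.1 m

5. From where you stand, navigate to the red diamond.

turn left 162°, forward 3.9 m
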